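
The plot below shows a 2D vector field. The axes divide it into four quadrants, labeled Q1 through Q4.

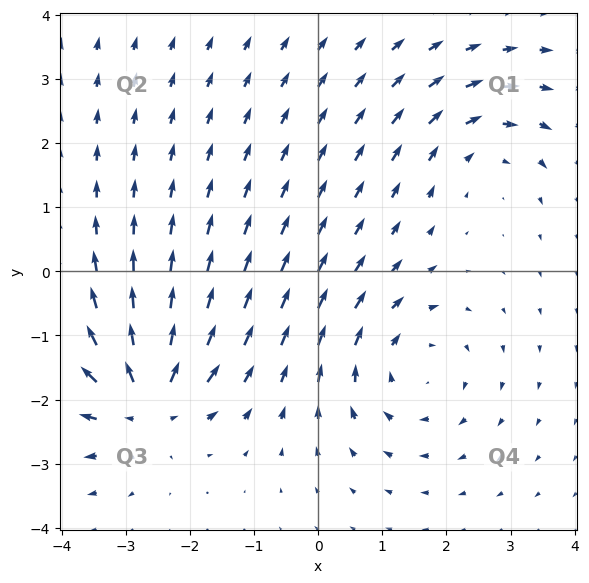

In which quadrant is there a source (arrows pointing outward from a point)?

Q3

The source sits at approximately (-2.7, -2.0), which lies in quadrant Q3. The divergence there is about +7, positive as expected for a source.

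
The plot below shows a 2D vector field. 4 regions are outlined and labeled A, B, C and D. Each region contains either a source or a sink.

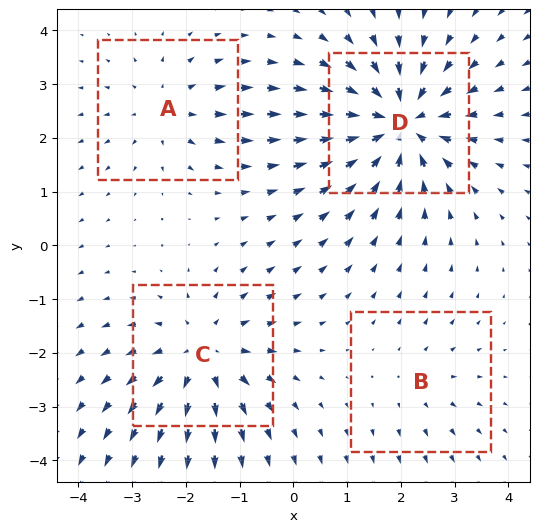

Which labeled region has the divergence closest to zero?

Divergence at each region's feature centre — A: about +3, B: about +2, C: about +5, D: about -7. Region B is closest to zero.

B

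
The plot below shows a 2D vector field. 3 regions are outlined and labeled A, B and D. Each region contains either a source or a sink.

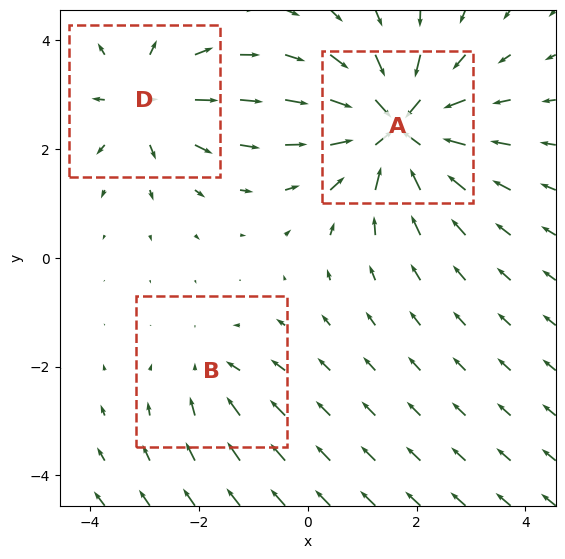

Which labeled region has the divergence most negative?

Divergence at each region's feature centre — A: about -6, B: about -2, D: about +3. Region A is most negative.

A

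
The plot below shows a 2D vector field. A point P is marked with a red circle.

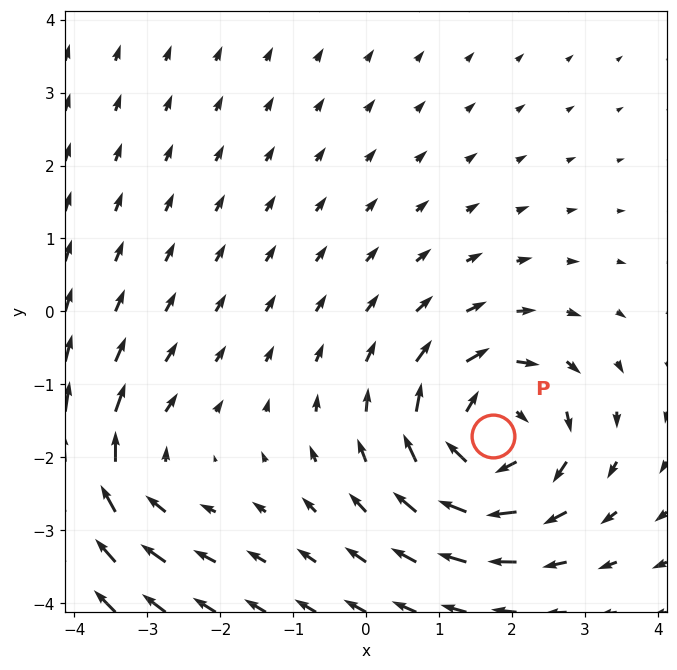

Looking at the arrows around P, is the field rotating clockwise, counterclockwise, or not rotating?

clockwise

Near P at (1.7, -1.7) the arrows circulate clockwise. The curl (z-component) there is about -5; negative curl means clockwise rotation.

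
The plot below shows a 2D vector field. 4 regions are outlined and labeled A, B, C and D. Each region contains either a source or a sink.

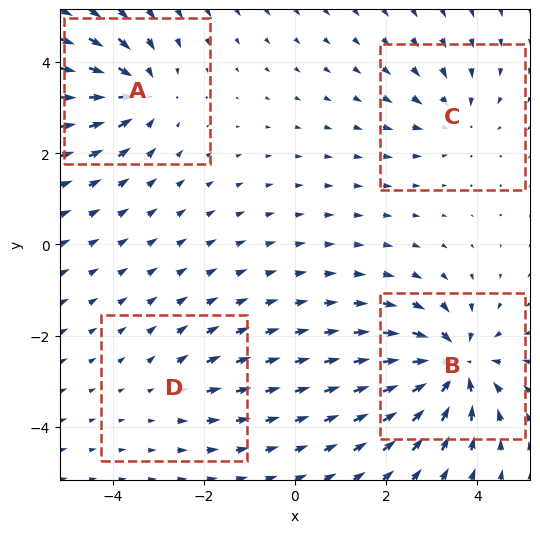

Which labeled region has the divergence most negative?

B

Divergence at each region's feature centre — A: about -5, B: about -7, C: about -3, D: about +2. Region B is most negative.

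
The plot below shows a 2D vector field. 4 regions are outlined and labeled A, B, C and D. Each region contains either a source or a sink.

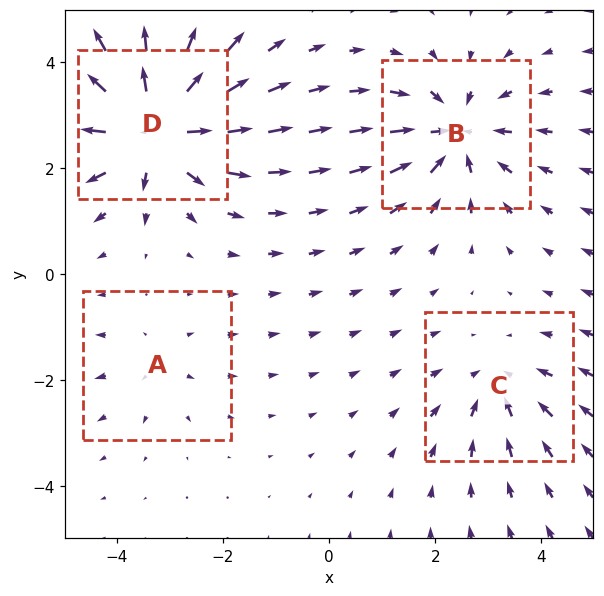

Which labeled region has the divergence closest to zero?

A

Divergence at each region's feature centre — A: about +2, B: about -5, C: about -3, D: about +7. Region A is closest to zero.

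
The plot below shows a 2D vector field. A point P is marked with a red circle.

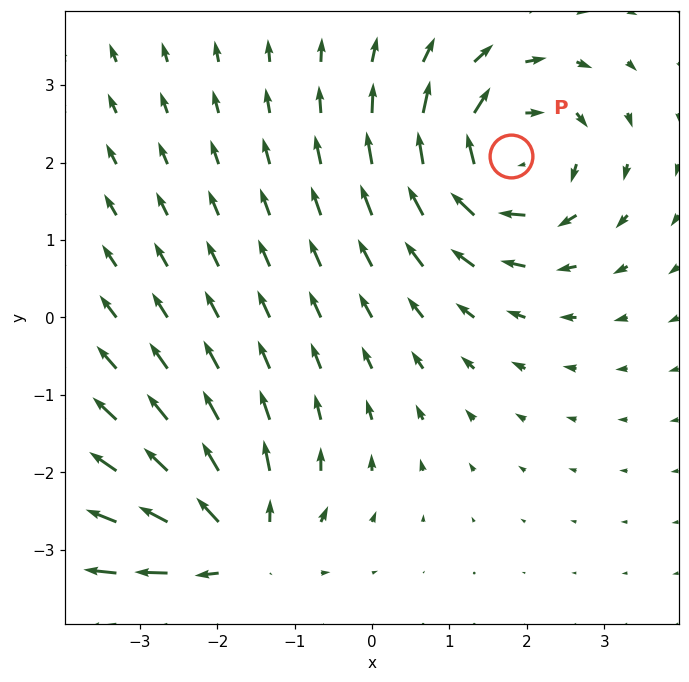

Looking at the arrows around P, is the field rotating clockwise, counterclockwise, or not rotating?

clockwise

Near P at (1.8, 2.1) the arrows circulate clockwise. The curl (z-component) there is about -3; negative curl means clockwise rotation.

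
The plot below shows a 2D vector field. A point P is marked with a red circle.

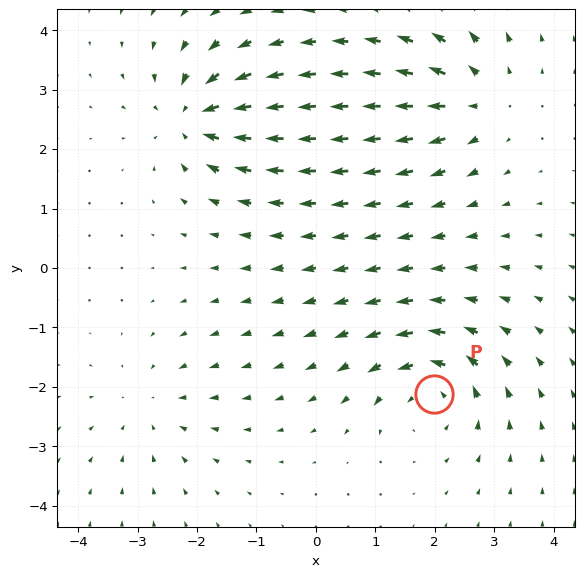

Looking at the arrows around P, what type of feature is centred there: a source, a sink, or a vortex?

At P (2.0, -2.1) the arrows circulate counterclockwise. Divergence ≈0, curl about +5 — near-zero divergence with nonzero curl is a vortex.

vortex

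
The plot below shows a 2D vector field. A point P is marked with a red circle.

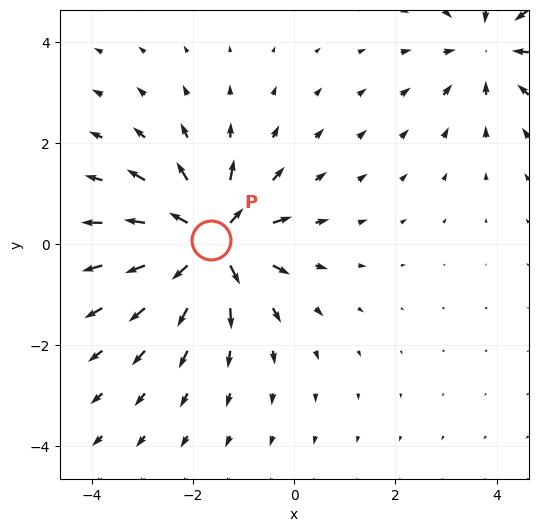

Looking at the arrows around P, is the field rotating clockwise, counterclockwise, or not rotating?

not rotating

Near P at (-1.6, 0.1) the arrows show no circulation. The curl there is ≈0.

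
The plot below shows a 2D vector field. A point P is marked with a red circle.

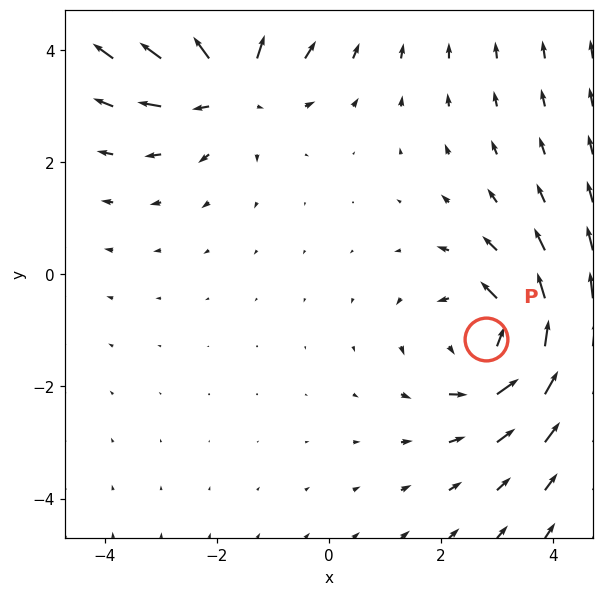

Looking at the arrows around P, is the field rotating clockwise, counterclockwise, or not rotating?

counterclockwise

Near P at (2.8, -1.2) the arrows circulate counterclockwise. The curl (z-component) there is about +3; positive curl means counterclockwise rotation.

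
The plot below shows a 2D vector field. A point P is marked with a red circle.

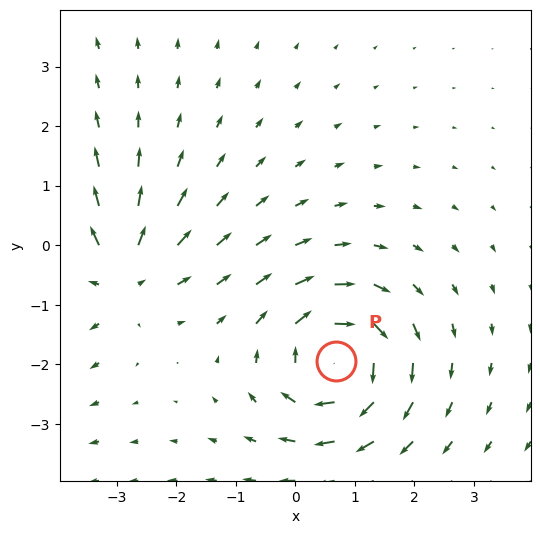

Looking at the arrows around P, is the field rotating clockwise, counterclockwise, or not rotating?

Near P at (0.7, -1.9) the arrows circulate clockwise. The curl (z-component) there is about -5; negative curl means clockwise rotation.

clockwise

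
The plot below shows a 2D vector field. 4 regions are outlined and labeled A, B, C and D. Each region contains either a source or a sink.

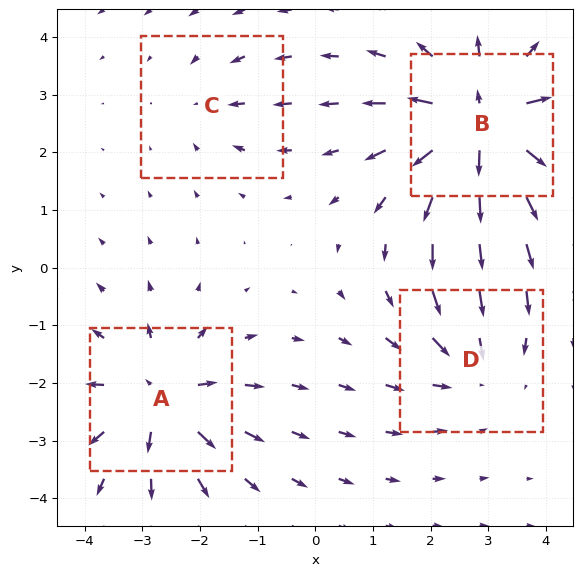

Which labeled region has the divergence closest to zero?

C

Divergence at each region's feature centre — A: about +5, B: about +7, C: about -2, D: about -4. Region C is closest to zero.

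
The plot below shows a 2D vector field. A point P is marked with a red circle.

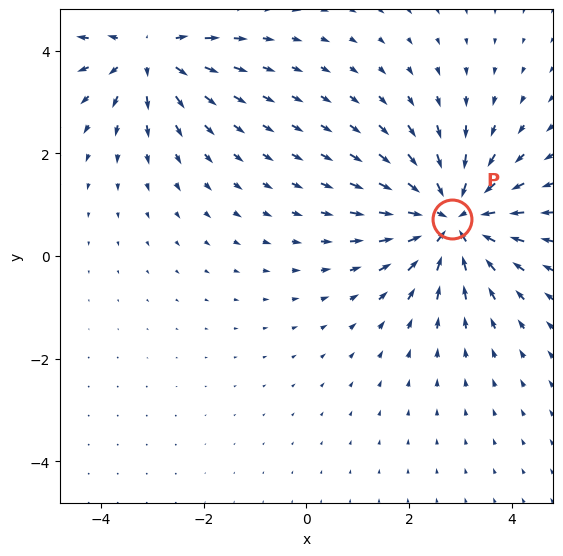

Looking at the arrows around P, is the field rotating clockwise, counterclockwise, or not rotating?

Near P at (2.8, 0.7) the arrows show no circulation. The curl there is ≈0.

not rotating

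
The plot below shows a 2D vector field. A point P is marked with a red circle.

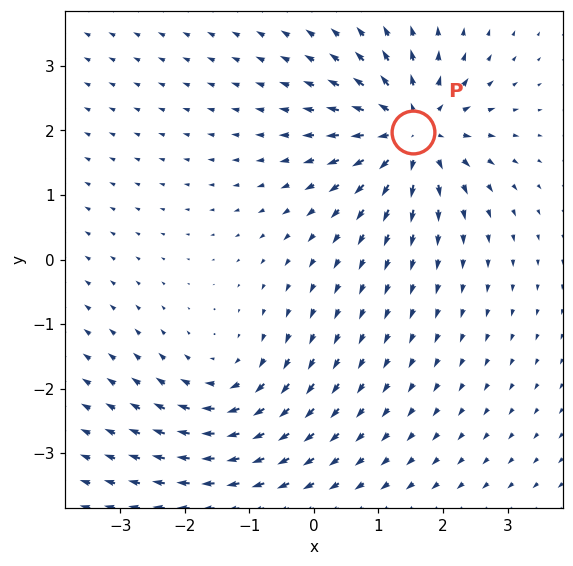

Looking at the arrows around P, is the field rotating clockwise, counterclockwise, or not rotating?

Near P at (1.5, 2.0) the arrows show no circulation. The curl there is ≈0.

not rotating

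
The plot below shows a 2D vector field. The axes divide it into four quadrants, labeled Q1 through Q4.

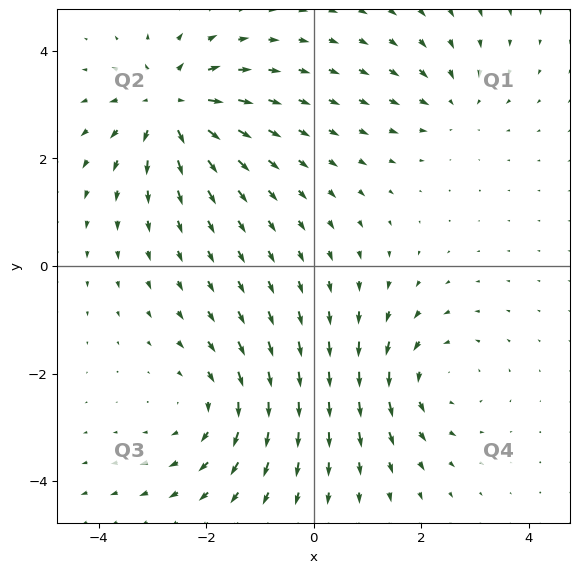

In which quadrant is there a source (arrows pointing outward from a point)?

Q2

The source sits at approximately (-2.7, 3.0), which lies in quadrant Q2. The divergence there is about +6, positive as expected for a source.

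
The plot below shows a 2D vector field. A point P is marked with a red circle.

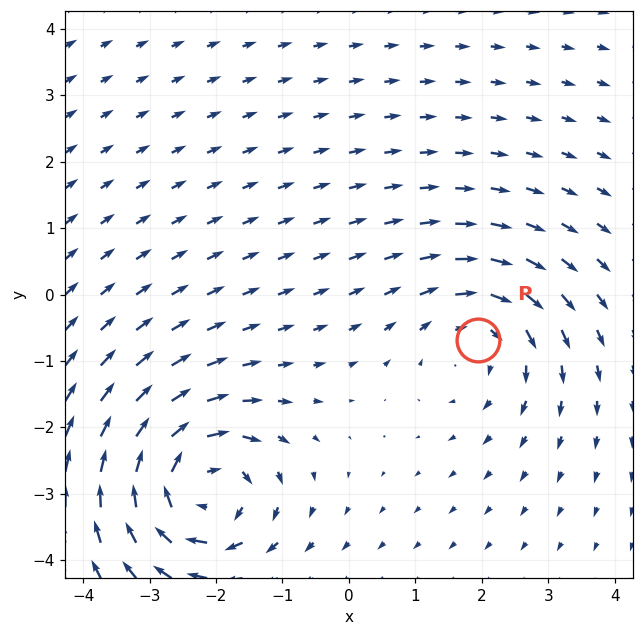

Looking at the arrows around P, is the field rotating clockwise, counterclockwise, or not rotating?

Near P at (1.9, -0.7) the arrows circulate clockwise. The curl (z-component) there is about -3; negative curl means clockwise rotation.

clockwise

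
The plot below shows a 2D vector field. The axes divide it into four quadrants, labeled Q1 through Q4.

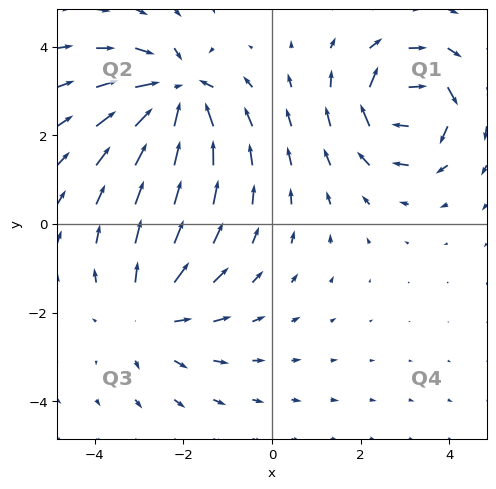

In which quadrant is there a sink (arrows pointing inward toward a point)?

Q2

The sink sits at approximately (-2.2, 2.9), which lies in quadrant Q2. The divergence there is about -4, negative as expected for a sink.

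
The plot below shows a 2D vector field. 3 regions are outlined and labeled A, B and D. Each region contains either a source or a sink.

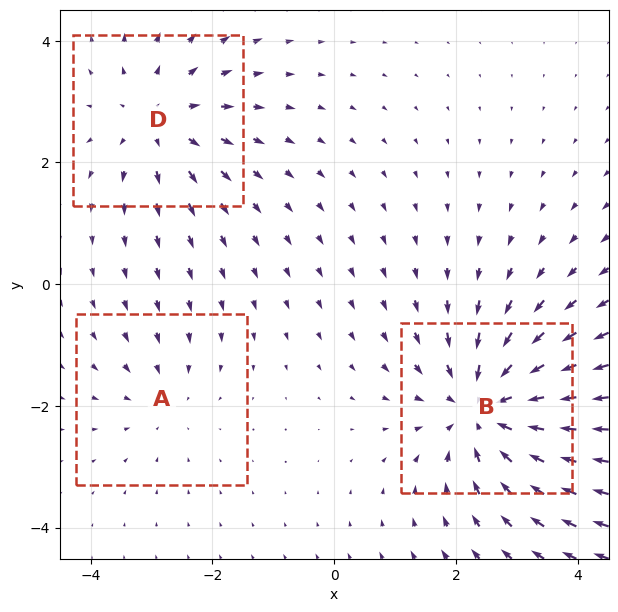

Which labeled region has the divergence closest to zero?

A

Divergence at each region's feature centre — A: about -2, B: about -5, D: about +3. Region A is closest to zero.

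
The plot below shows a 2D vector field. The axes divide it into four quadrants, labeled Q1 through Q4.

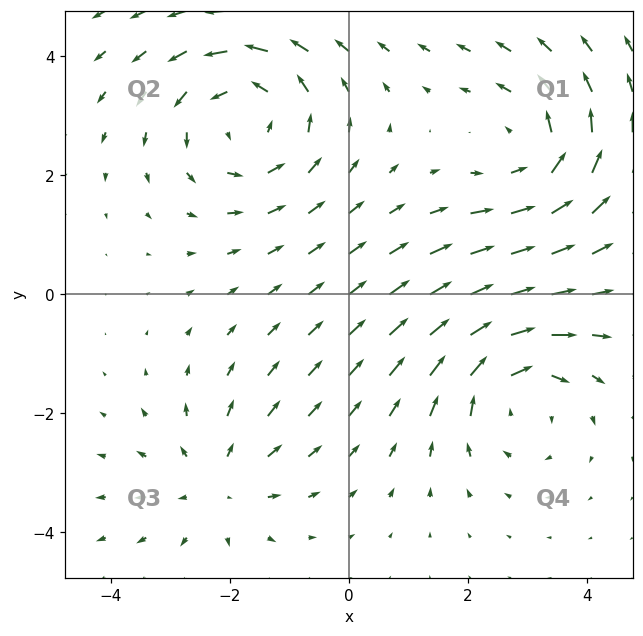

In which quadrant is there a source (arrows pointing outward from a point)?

Q3

The source sits at approximately (-2.2, -3.2), which lies in quadrant Q3. The divergence there is about +3, positive as expected for a source.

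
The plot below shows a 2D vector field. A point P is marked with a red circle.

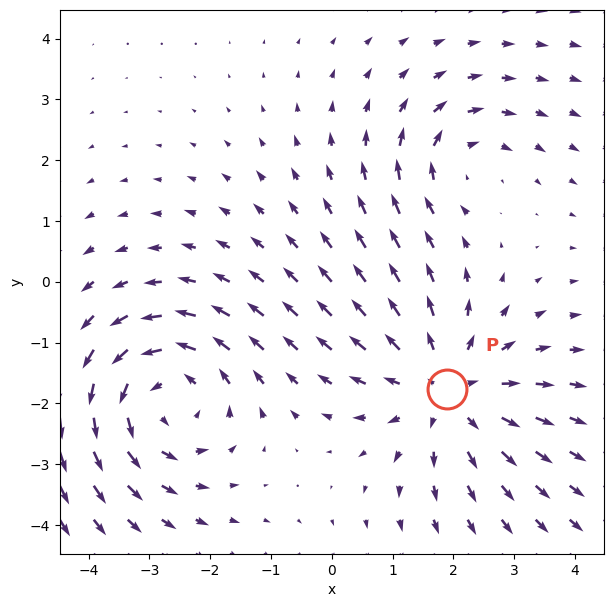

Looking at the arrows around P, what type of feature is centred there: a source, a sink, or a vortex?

At P (1.9, -1.8) the arrows spread outward. Divergence about +4, curl ≈0 — positive divergence with near-zero curl is a source.

source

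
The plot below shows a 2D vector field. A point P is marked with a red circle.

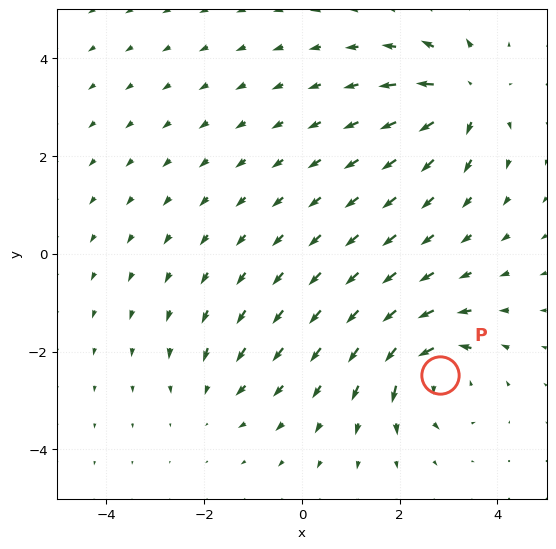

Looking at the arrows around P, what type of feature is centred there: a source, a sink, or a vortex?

At P (2.8, -2.5) the arrows circulate counterclockwise. Divergence ≈0, curl about +6 — near-zero divergence with nonzero curl is a vortex.

vortex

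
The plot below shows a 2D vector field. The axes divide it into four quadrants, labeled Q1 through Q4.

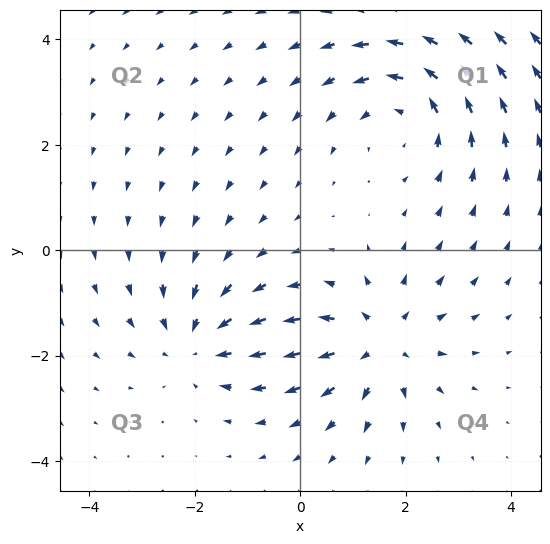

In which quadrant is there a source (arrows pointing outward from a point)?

Q4

The source sits at approximately (1.5, -1.7), which lies in quadrant Q4. The divergence there is about +4, positive as expected for a source.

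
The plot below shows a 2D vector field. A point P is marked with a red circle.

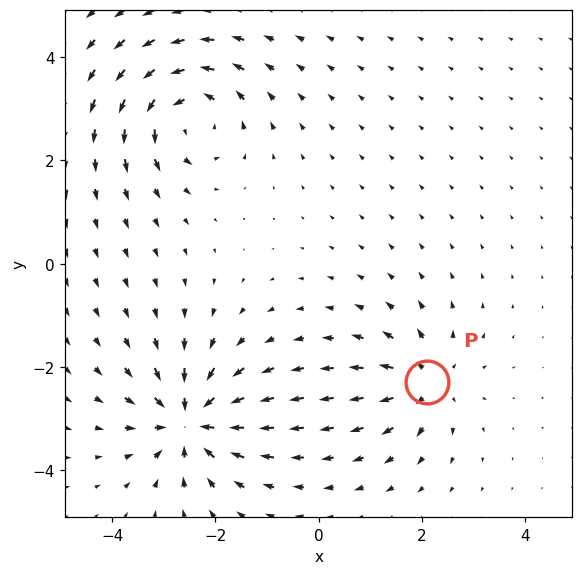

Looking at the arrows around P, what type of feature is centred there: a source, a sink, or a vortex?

At P (2.1, -2.3) the arrows spread outward. Divergence about +5, curl ≈0 — positive divergence with near-zero curl is a source.

source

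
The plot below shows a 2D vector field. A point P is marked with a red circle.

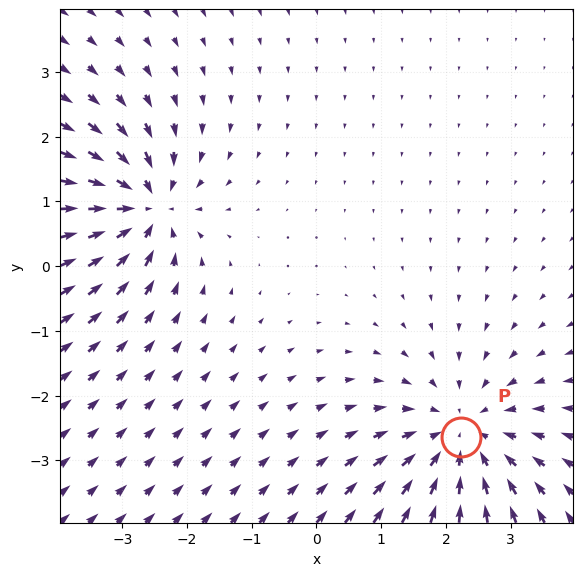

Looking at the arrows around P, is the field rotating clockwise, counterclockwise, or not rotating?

not rotating

Near P at (2.2, -2.6) the arrows show no circulation. The curl there is ≈0.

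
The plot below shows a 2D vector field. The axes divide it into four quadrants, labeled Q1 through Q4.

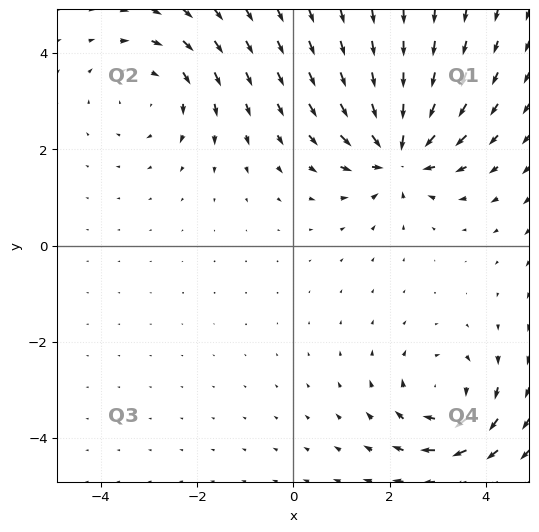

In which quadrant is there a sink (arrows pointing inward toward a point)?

Q1

The sink sits at approximately (2.2, 1.9), which lies in quadrant Q1. The divergence there is about -6, negative as expected for a sink.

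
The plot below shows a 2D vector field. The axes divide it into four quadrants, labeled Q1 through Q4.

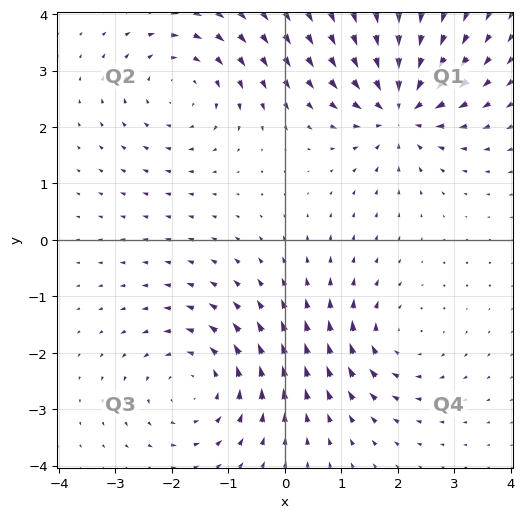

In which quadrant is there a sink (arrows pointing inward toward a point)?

Q1

The sink sits at approximately (2.0, 2.3), which lies in quadrant Q1. The divergence there is about -7, negative as expected for a sink.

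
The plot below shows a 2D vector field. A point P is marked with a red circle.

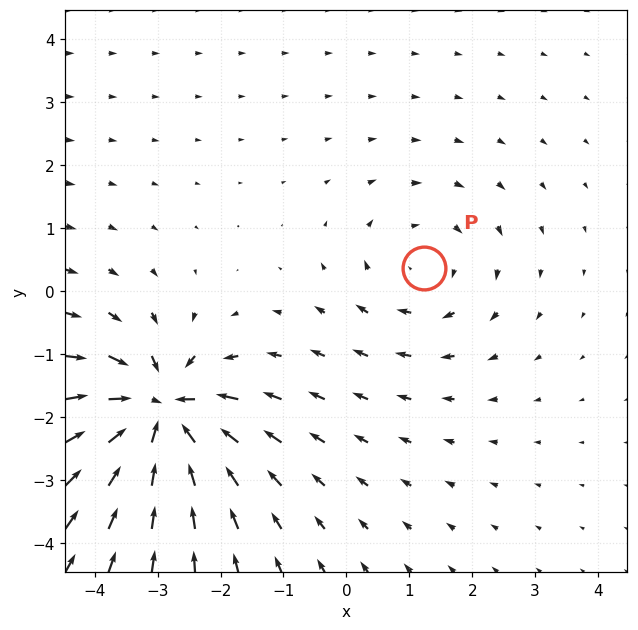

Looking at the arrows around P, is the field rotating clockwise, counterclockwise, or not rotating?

Near P at (1.2, 0.4) the arrows circulate clockwise. The curl (z-component) there is about -2; negative curl means clockwise rotation.

clockwise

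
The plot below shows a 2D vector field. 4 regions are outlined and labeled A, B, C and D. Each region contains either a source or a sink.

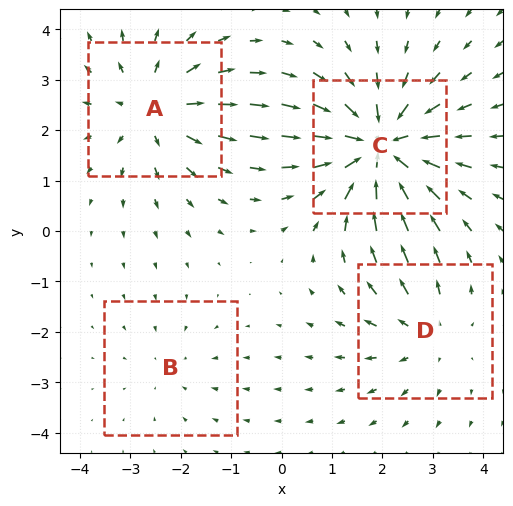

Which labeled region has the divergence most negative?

C

Divergence at each region's feature centre — A: about +4, B: about -2, C: about -6, D: about +3. Region C is most negative.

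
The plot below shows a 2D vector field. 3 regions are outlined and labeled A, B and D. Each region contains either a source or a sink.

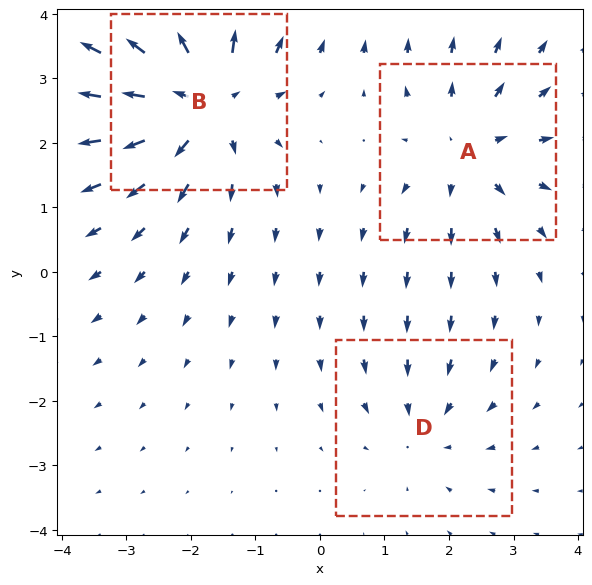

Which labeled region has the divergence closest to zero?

D

Divergence at each region's feature centre — A: about +3, B: about +5, D: about -2. Region D is closest to zero.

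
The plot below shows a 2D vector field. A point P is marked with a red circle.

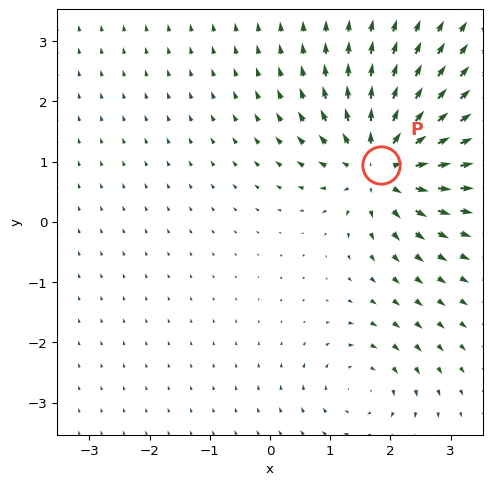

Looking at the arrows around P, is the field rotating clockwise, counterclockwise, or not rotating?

not rotating

Near P at (1.8, 0.9) the arrows show no circulation. The curl there is ≈0.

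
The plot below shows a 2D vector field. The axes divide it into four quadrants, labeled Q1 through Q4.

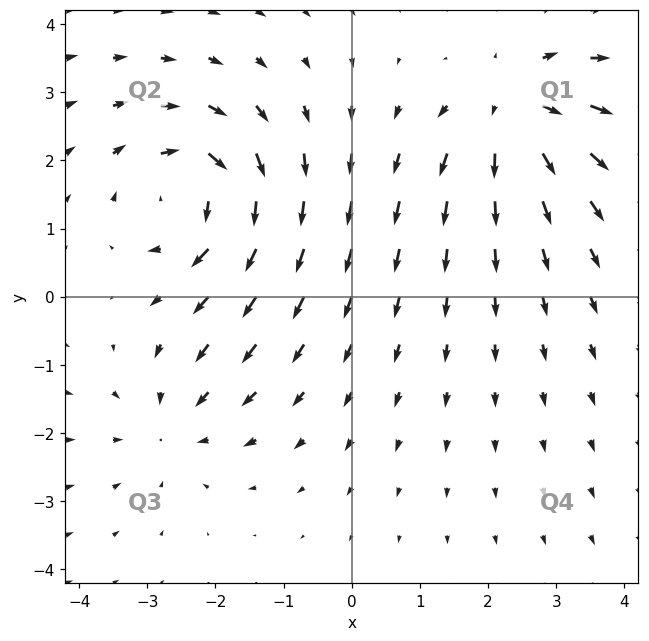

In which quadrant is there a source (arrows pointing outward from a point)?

Q1

The source sits at approximately (2.4, 2.8), which lies in quadrant Q1. The divergence there is about +5, positive as expected for a source.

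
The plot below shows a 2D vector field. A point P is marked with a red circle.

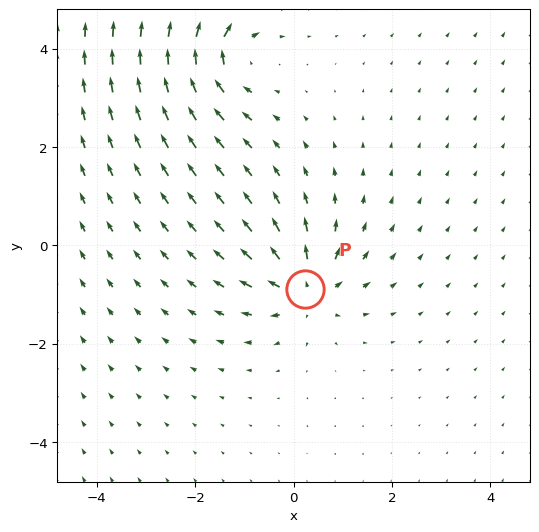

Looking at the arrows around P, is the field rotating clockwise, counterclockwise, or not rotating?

Near P at (0.2, -0.9) the arrows show no circulation. The curl there is ≈0.

not rotating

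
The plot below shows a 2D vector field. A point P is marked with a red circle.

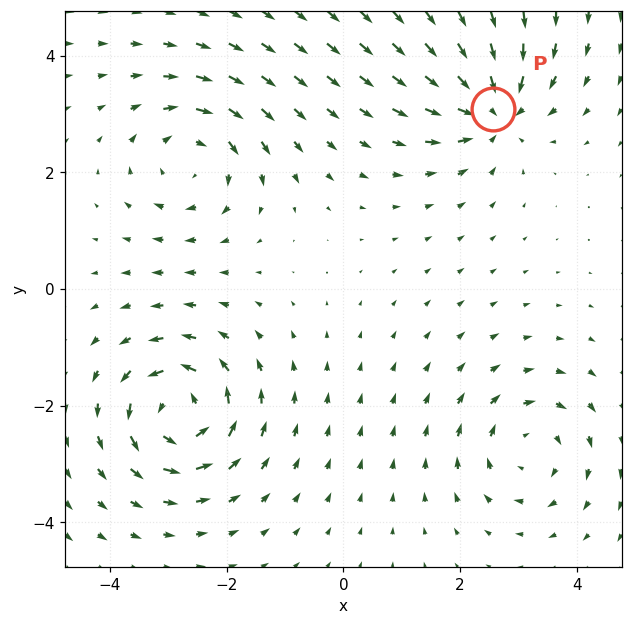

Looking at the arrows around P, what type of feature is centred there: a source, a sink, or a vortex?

At P (2.6, 3.1) the arrows converge inward. Divergence about -6, curl ≈0 — negative divergence with near-zero curl is a sink.

sink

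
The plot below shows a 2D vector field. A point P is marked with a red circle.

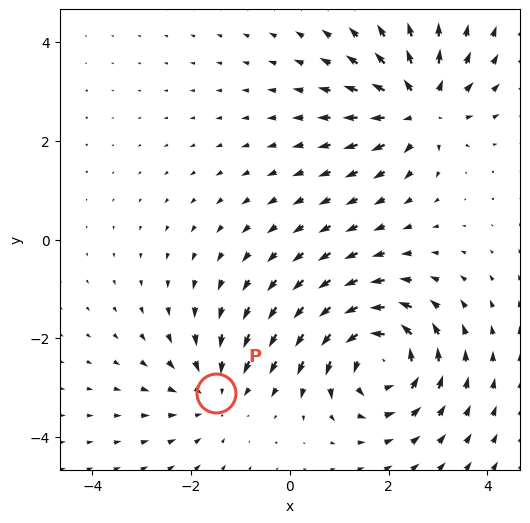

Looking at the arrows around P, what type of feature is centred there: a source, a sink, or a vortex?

sink

At P (-1.5, -3.1) the arrows converge inward. Divergence about -2, curl ≈0 — negative divergence with near-zero curl is a sink.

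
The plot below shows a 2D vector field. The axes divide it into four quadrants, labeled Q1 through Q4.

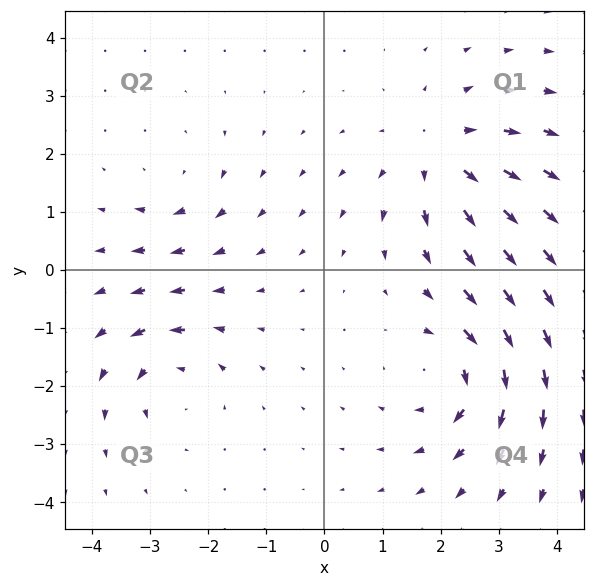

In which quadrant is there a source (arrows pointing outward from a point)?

The source sits at approximately (2.0, 2.0), which lies in quadrant Q1. The divergence there is about +4, positive as expected for a source.

Q1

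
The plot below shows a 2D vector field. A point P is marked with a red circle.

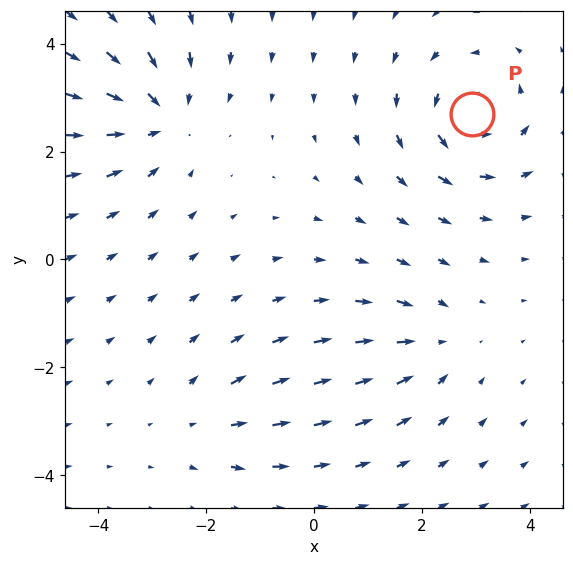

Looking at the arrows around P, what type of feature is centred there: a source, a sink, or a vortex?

At P (2.9, 2.7) the arrows circulate counterclockwise. Divergence ≈0, curl about +5 — near-zero divergence with nonzero curl is a vortex.

vortex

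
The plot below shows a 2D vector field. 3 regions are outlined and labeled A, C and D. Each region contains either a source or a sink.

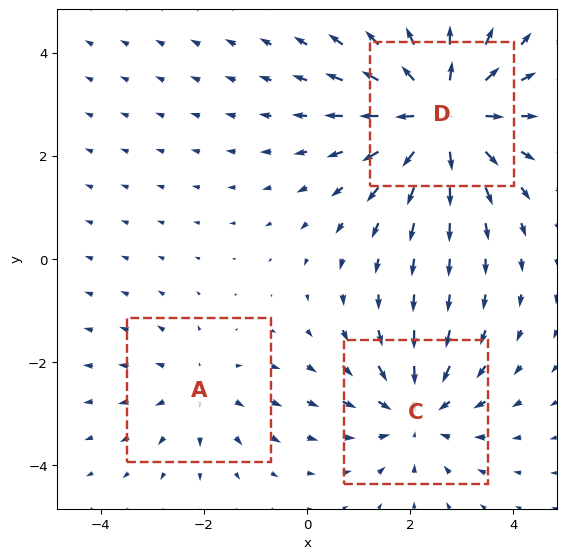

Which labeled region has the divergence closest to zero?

Divergence at each region's feature centre — A: about +2, C: about -3, D: about +4. Region A is closest to zero.

A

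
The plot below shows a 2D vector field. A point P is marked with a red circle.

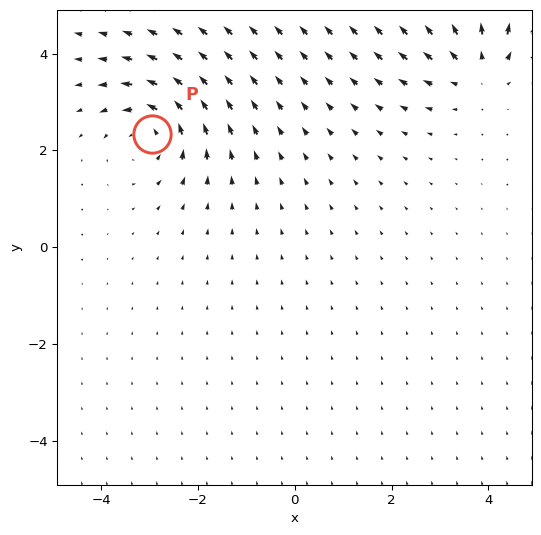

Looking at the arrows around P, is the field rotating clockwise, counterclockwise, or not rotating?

Near P at (-2.9, 2.3) the arrows circulate counterclockwise. The curl (z-component) there is about +4; positive curl means counterclockwise rotation.

counterclockwise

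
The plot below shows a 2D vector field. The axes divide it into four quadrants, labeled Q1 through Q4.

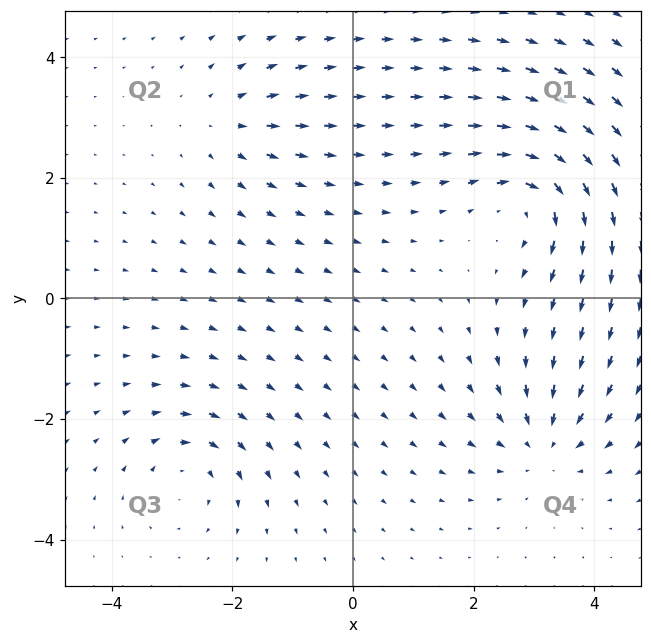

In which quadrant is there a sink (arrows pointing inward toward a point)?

The sink sits at approximately (3.2, -2.4), which lies in quadrant Q4. The divergence there is about -4, negative as expected for a sink.

Q4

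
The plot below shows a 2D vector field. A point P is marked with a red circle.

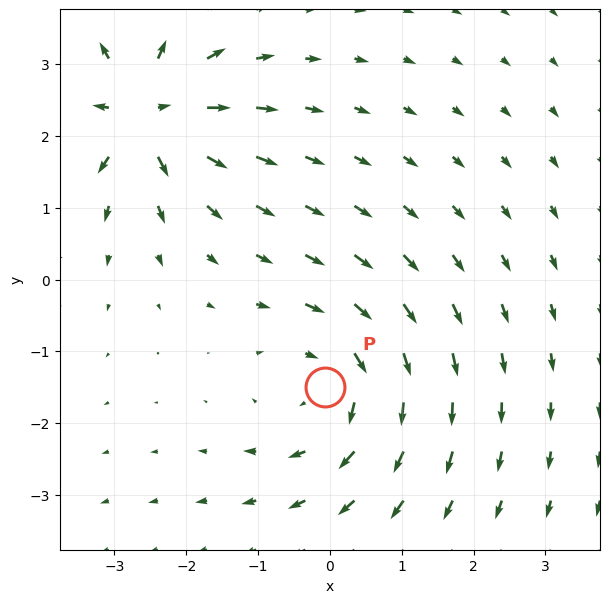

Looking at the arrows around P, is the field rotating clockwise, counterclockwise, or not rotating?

Near P at (-0.1, -1.5) the arrows circulate clockwise. The curl (z-component) there is about -2; negative curl means clockwise rotation.

clockwise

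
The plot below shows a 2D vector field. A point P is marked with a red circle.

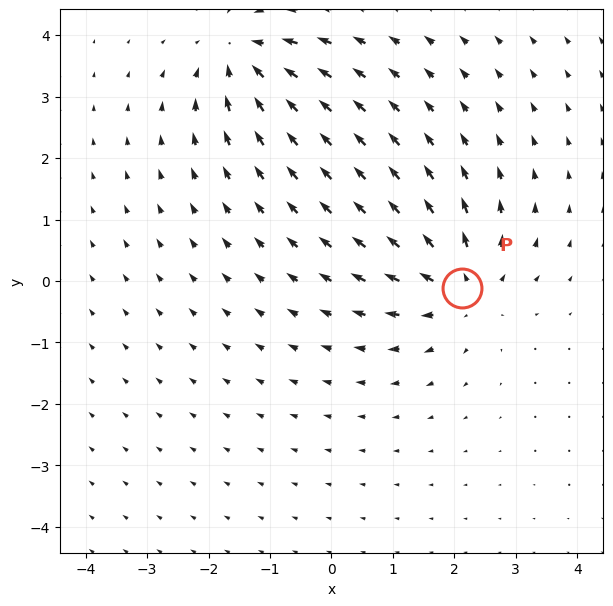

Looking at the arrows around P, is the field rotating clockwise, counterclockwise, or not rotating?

Near P at (2.1, -0.1) the arrows show no circulation. The curl there is ≈0.

not rotating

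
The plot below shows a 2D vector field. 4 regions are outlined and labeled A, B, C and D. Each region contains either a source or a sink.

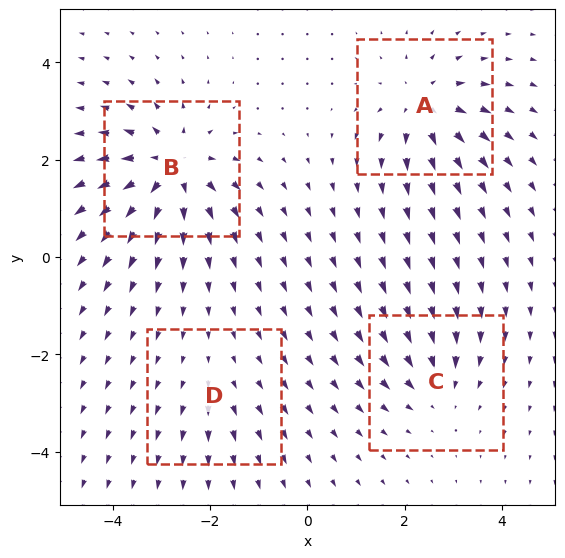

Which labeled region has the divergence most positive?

B

Divergence at each region's feature centre — A: about +6, B: about +8, C: about -4, D: about +2. Region B is most positive.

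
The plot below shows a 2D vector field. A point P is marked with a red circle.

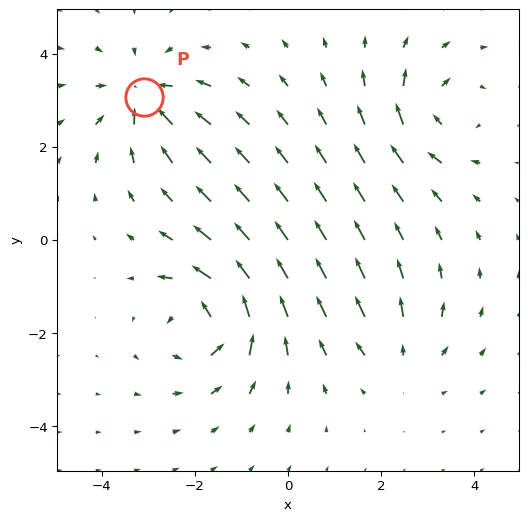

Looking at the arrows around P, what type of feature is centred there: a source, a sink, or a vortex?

sink

At P (-3.1, 3.1) the arrows converge inward. Divergence about -4, curl ≈0 — negative divergence with near-zero curl is a sink.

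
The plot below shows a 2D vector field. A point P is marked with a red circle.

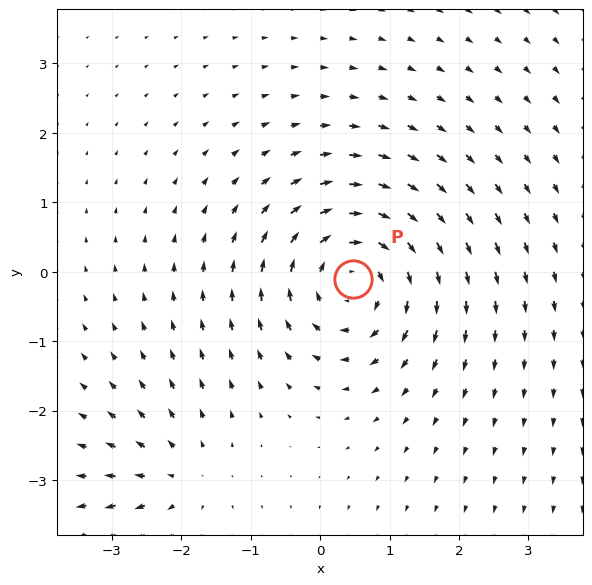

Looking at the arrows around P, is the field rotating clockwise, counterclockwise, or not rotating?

clockwise

Near P at (0.5, -0.1) the arrows circulate clockwise. The curl (z-component) there is about -5; negative curl means clockwise rotation.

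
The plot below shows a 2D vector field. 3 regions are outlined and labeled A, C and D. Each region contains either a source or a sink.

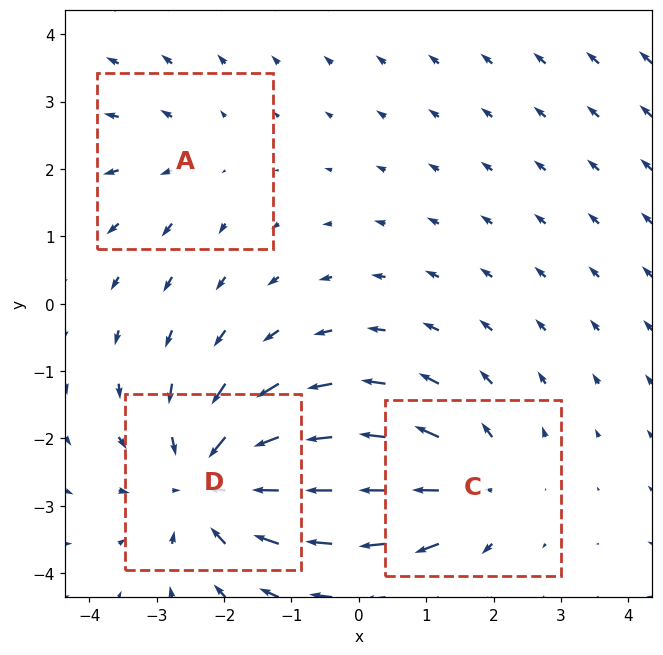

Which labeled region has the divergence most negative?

D

Divergence at each region's feature centre — A: about +2, C: about +3, D: about -4. Region D is most negative.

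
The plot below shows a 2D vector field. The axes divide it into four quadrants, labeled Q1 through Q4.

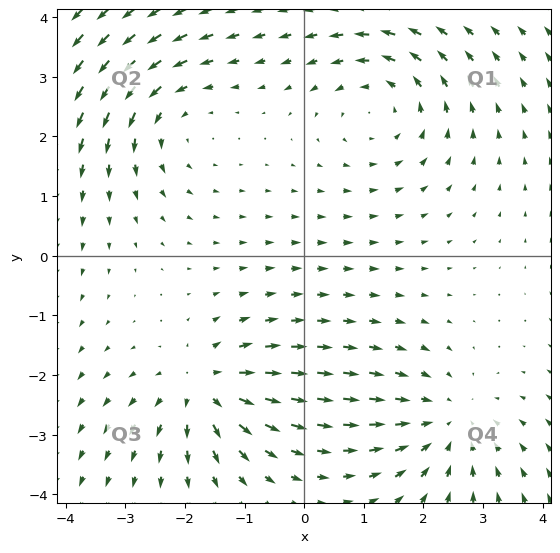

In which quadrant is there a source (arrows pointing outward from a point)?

The source sits at approximately (-1.7, -2.2), which lies in quadrant Q3. The divergence there is about +4, positive as expected for a source.

Q3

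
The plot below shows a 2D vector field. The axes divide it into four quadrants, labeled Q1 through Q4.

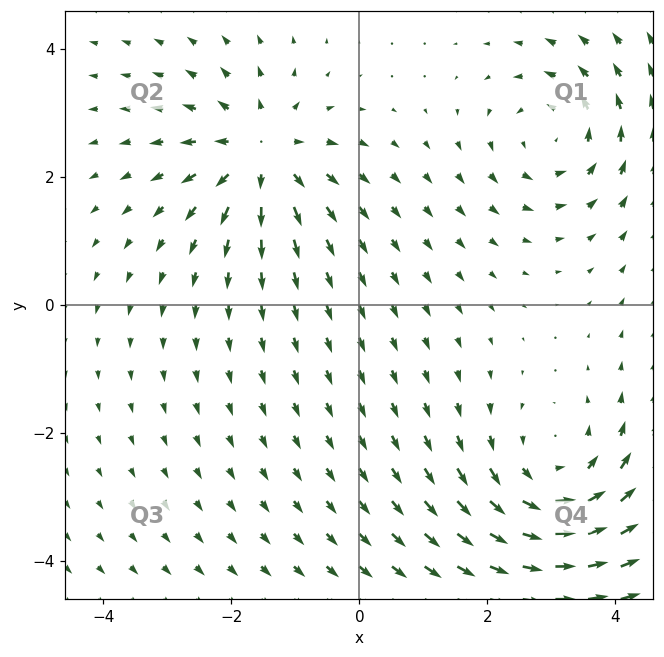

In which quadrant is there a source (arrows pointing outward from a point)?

Q2

The source sits at approximately (-1.5, 2.4), which lies in quadrant Q2. The divergence there is about +5, positive as expected for a source.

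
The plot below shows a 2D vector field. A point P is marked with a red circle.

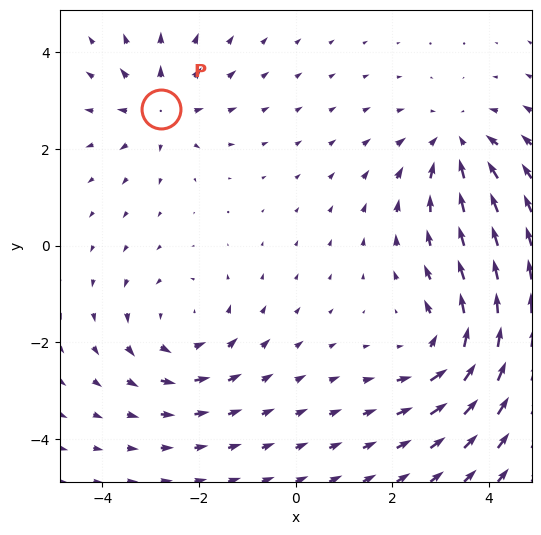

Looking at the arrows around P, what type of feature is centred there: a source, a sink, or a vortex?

At P (-2.8, 2.8) the arrows spread outward. Divergence about +4, curl ≈0 — positive divergence with near-zero curl is a source.

source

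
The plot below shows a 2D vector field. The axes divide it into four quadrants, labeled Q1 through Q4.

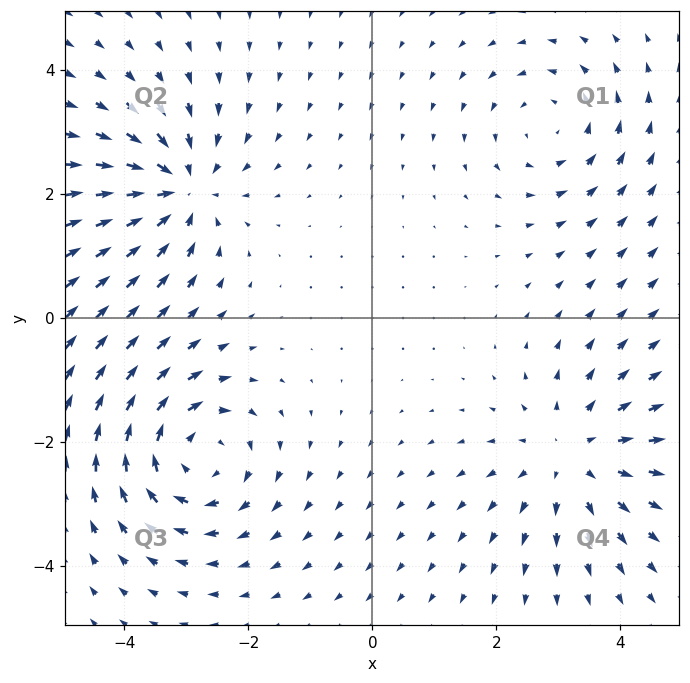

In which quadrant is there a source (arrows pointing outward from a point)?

Q4

The source sits at approximately (3.2, -2.2), which lies in quadrant Q4. The divergence there is about +4, positive as expected for a source.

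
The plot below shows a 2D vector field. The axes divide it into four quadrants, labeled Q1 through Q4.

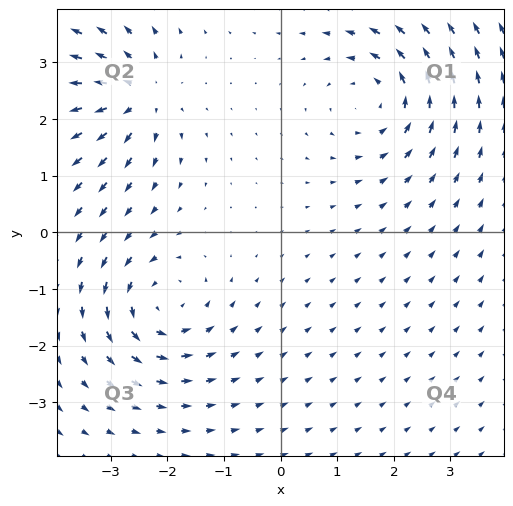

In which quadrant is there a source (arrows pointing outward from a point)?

The source sits at approximately (-2.5, 2.4), which lies in quadrant Q2. The divergence there is about +6, positive as expected for a source.

Q2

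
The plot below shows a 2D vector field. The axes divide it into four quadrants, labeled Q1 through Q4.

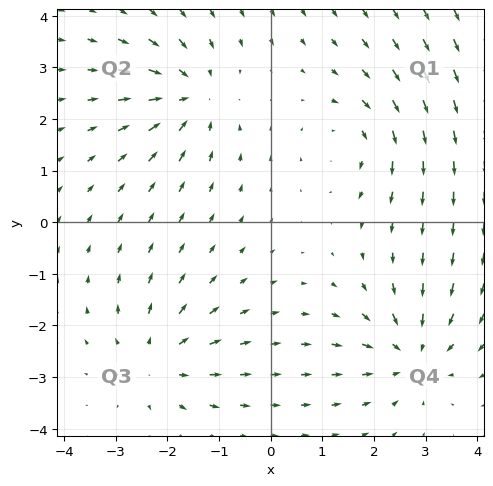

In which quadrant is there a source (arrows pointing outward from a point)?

The source sits at approximately (-2.2, -2.7), which lies in quadrant Q3. The divergence there is about +3, positive as expected for a source.

Q3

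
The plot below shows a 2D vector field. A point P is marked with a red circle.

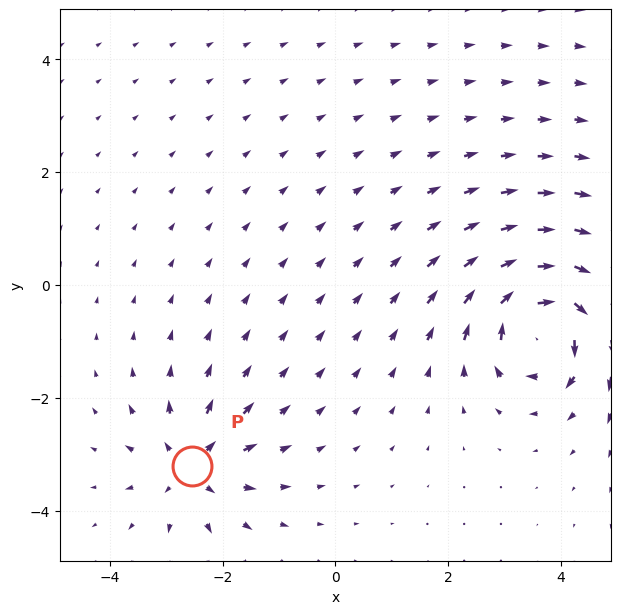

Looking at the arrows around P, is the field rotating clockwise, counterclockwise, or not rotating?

not rotating

Near P at (-2.6, -3.2) the arrows show no circulation. The curl there is ≈0.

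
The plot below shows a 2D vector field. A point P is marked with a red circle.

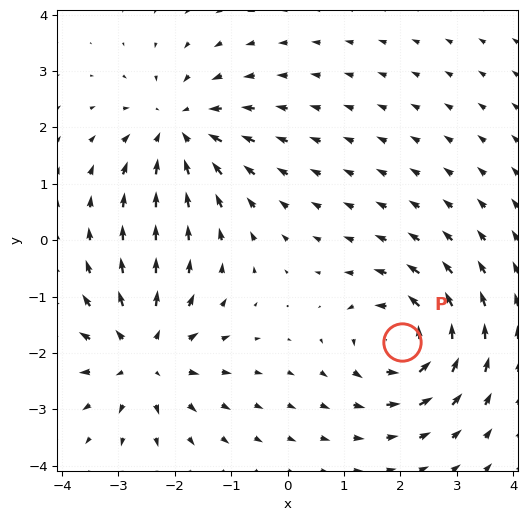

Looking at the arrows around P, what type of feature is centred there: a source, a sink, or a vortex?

At P (2.0, -1.8) the arrows circulate counterclockwise. Divergence ≈0, curl about +7 — near-zero divergence with nonzero curl is a vortex.

vortex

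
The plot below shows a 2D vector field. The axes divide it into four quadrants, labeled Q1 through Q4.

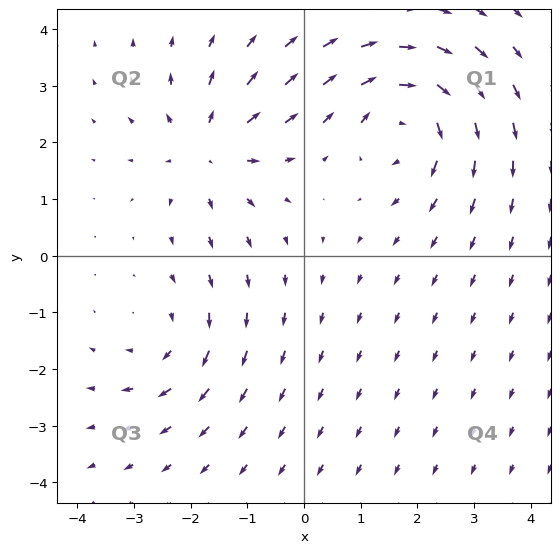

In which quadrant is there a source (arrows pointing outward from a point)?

The source sits at approximately (-1.7, 1.9), which lies in quadrant Q2. The divergence there is about +4, positive as expected for a source.

Q2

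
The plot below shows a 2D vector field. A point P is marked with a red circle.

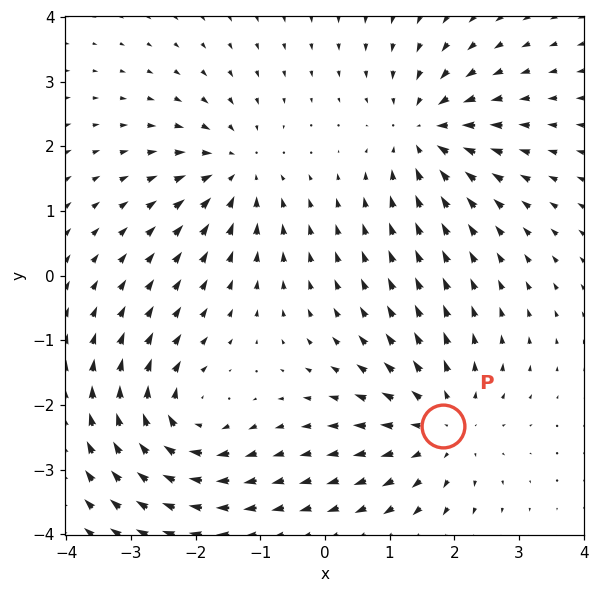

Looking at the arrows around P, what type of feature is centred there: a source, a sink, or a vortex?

At P (1.8, -2.3) the arrows spread outward. Divergence about +4, curl ≈0 — positive divergence with near-zero curl is a source.

source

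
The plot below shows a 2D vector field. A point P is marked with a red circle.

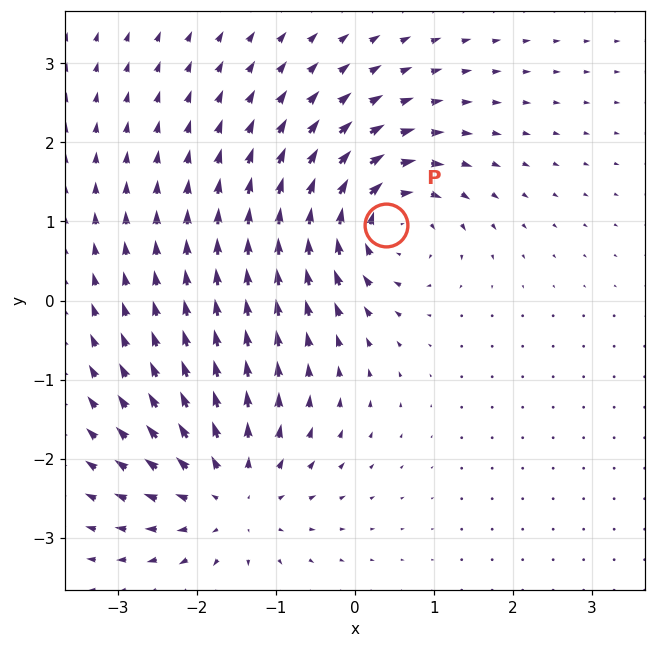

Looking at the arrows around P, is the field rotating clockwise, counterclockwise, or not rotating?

Near P at (0.4, 1.0) the arrows circulate clockwise. The curl (z-component) there is about -6; negative curl means clockwise rotation.

clockwise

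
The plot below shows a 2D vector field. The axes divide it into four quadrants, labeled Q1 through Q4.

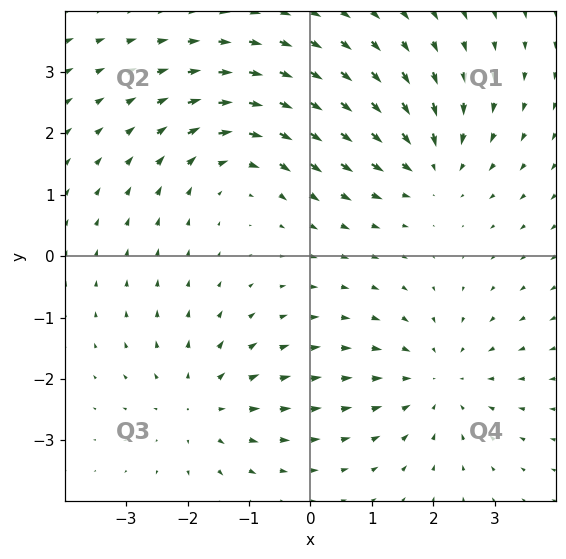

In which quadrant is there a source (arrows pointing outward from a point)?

Q3

The source sits at approximately (-1.8, -2.4), which lies in quadrant Q3. The divergence there is about +3, positive as expected for a source.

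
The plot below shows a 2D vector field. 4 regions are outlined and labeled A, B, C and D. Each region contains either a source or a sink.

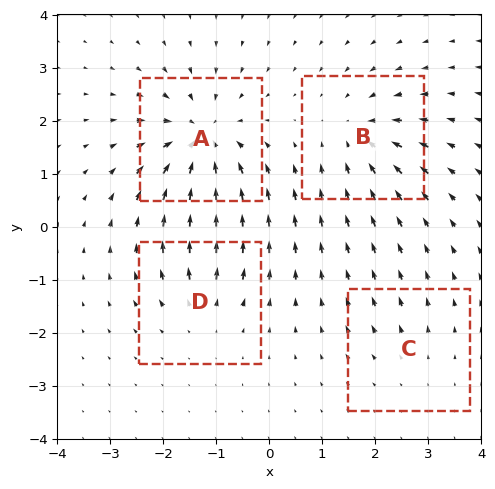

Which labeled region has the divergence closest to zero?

Divergence at each region's feature centre — A: about -8, B: about -5, C: about +2, D: about +4. Region C is closest to zero.

C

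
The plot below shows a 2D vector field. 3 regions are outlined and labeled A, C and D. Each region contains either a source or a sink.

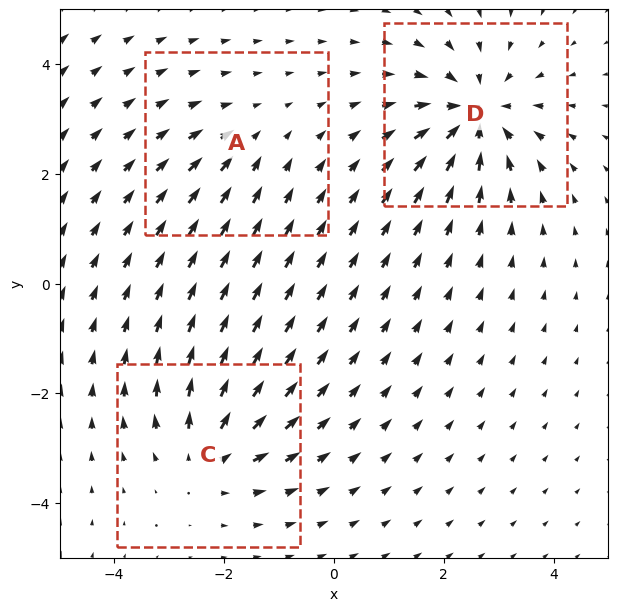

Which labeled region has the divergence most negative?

D

Divergence at each region's feature centre — A: about -2, C: about +4, D: about -5. Region D is most negative.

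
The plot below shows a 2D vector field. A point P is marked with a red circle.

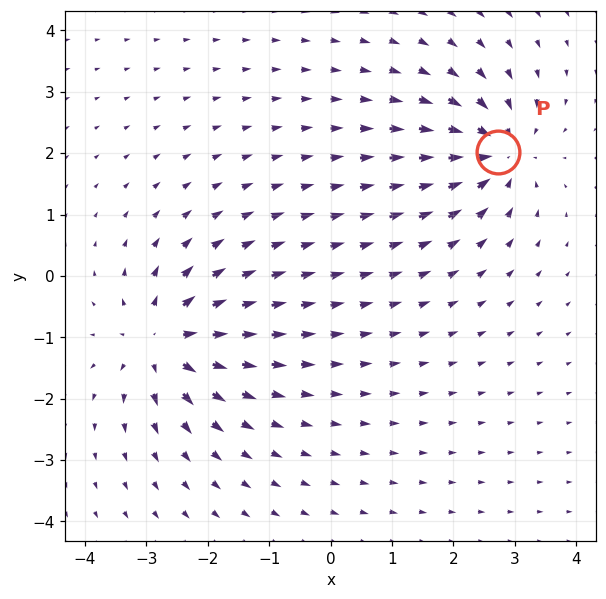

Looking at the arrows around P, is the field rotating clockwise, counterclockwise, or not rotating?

Near P at (2.7, 2.0) the arrows show no circulation. The curl there is ≈0.

not rotating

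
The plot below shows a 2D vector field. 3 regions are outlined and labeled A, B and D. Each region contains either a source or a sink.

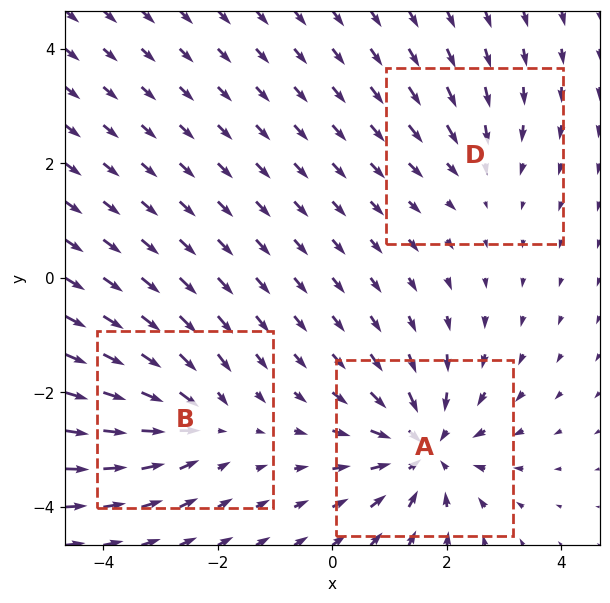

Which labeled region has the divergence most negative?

A

Divergence at each region's feature centre — A: about -5, B: about -3, D: about -2. Region A is most negative.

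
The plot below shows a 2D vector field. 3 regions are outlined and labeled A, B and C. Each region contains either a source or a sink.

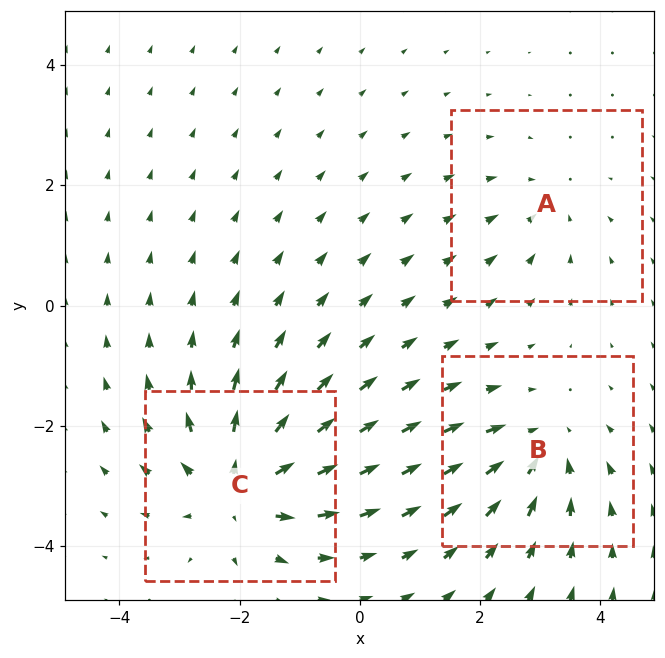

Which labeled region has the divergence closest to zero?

Divergence at each region's feature centre — A: about -2, B: about -3, C: about +5. Region A is closest to zero.

A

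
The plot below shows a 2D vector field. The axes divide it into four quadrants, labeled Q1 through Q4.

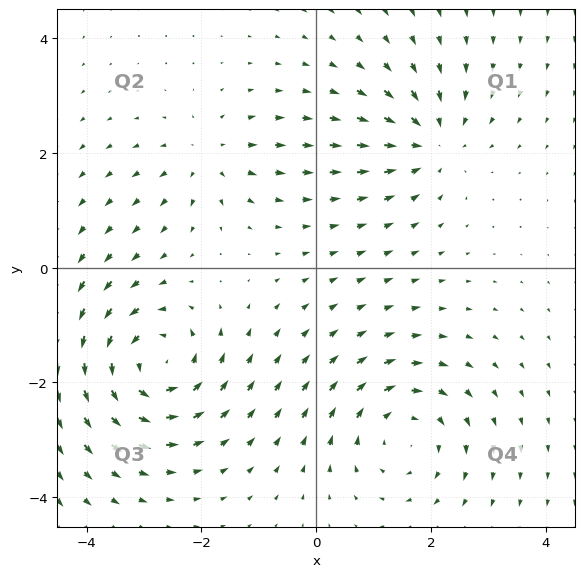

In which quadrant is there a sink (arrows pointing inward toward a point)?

Q1

The sink sits at approximately (2.0, 2.2), which lies in quadrant Q1. The divergence there is about -4, negative as expected for a sink.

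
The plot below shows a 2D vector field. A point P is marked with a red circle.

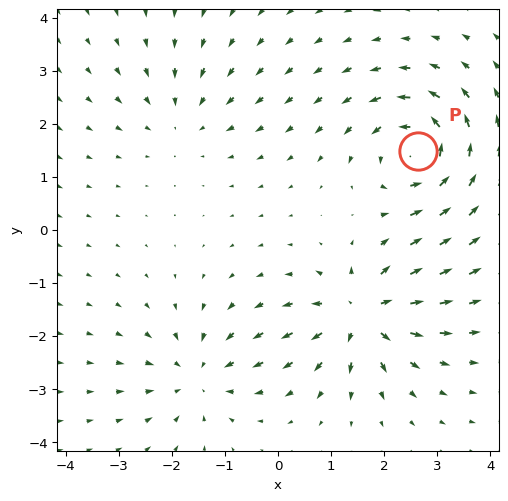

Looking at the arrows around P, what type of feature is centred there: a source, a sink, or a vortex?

vortex

At P (2.6, 1.5) the arrows circulate counterclockwise. Divergence ≈0, curl about +6 — near-zero divergence with nonzero curl is a vortex.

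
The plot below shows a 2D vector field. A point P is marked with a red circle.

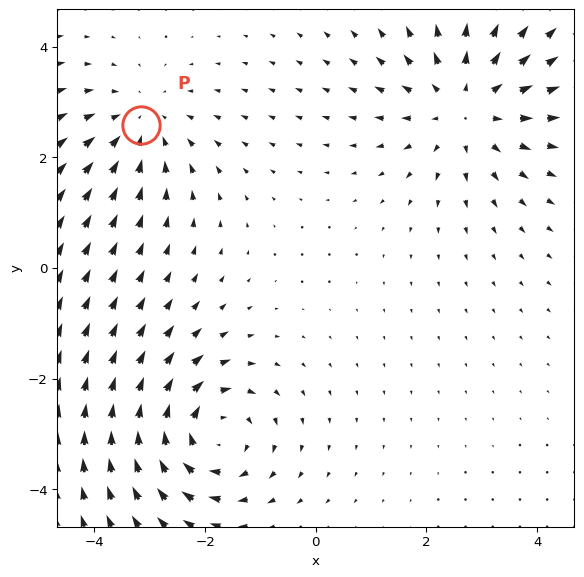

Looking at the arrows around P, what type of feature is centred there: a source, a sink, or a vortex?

sink

At P (-3.2, 2.6) the arrows converge inward. Divergence about -3, curl ≈0 — negative divergence with near-zero curl is a sink.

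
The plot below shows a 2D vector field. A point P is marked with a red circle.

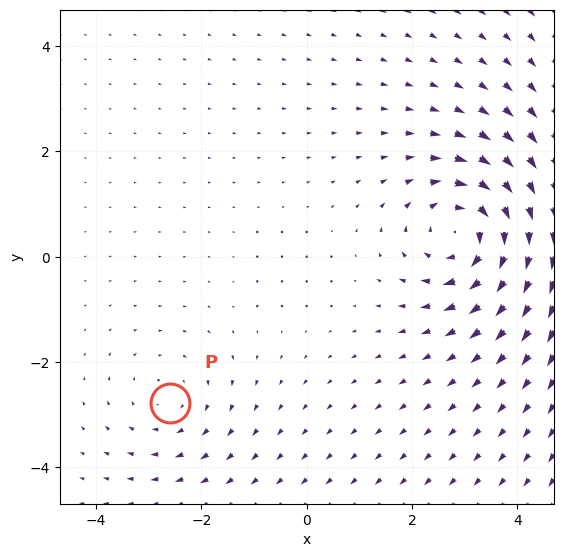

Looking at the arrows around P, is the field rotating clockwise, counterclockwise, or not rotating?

clockwise

Near P at (-2.6, -2.8) the arrows circulate clockwise. The curl (z-component) there is about -2; negative curl means clockwise rotation.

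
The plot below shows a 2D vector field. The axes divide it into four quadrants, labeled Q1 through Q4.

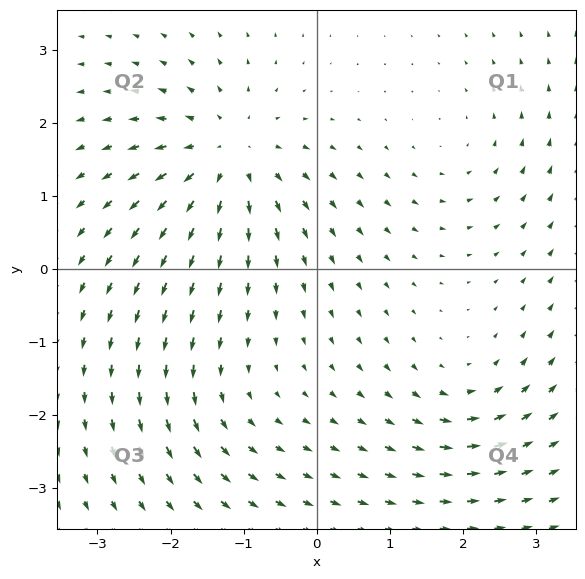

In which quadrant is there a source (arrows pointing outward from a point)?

The source sits at approximately (-1.2, 1.5), which lies in quadrant Q2. The divergence there is about +5, positive as expected for a source.

Q2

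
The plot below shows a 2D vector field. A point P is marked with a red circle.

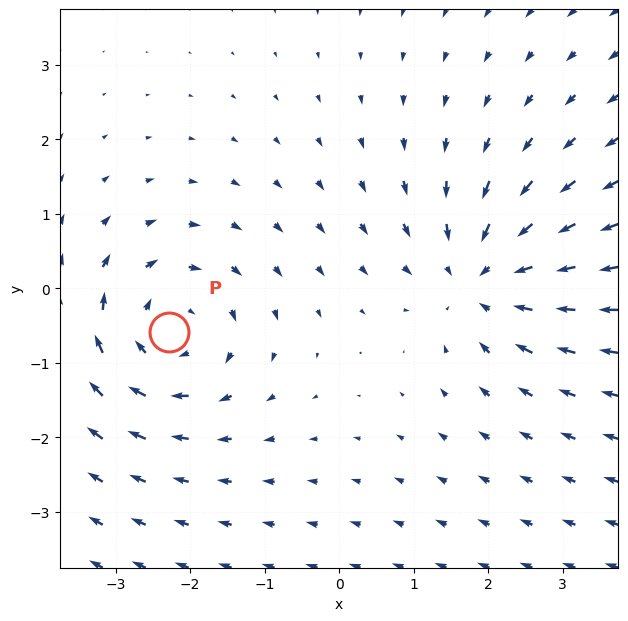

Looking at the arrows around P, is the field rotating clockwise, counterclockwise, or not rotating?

clockwise

Near P at (-2.3, -0.6) the arrows circulate clockwise. The curl (z-component) there is about -3; negative curl means clockwise rotation.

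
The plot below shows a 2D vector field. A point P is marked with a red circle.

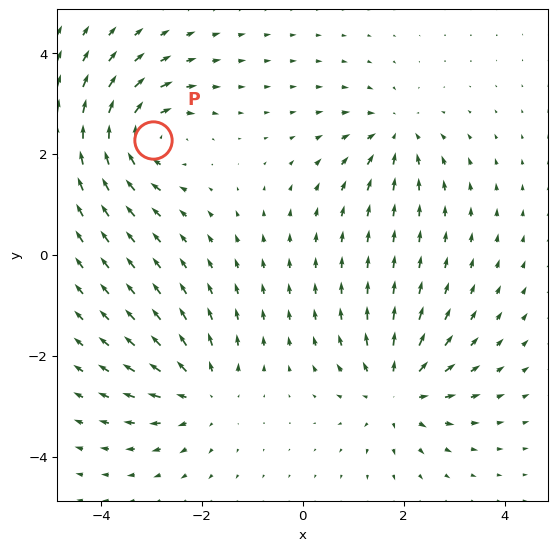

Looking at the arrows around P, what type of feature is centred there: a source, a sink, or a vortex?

vortex

At P (-3.0, 2.3) the arrows circulate clockwise. Divergence ≈0, curl about -5 — near-zero divergence with nonzero curl is a vortex.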